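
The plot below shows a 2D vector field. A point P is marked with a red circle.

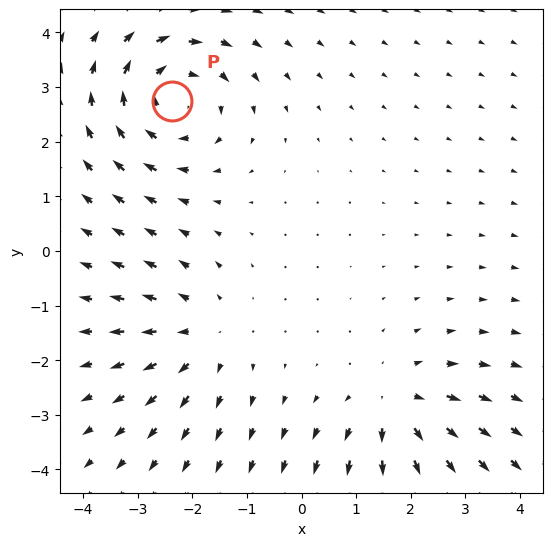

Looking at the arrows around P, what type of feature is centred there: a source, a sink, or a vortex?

At P (-2.4, 2.8) the arrows circulate clockwise. Divergence ≈0, curl about -3 — near-zero divergence with nonzero curl is a vortex.

vortex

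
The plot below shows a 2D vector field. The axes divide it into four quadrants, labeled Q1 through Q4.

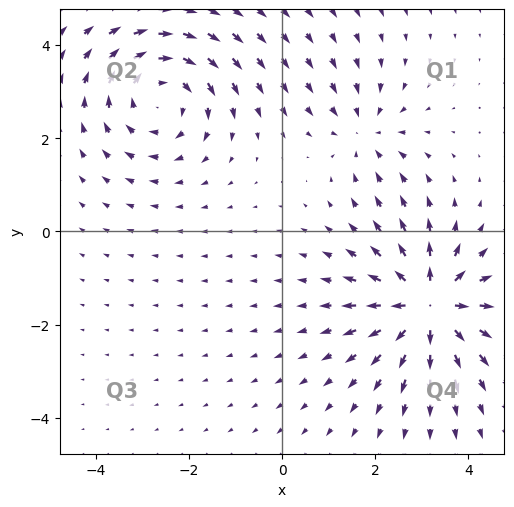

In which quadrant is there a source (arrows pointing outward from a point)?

The source sits at approximately (3.1, -1.6), which lies in quadrant Q4. The divergence there is about +7, positive as expected for a source.

Q4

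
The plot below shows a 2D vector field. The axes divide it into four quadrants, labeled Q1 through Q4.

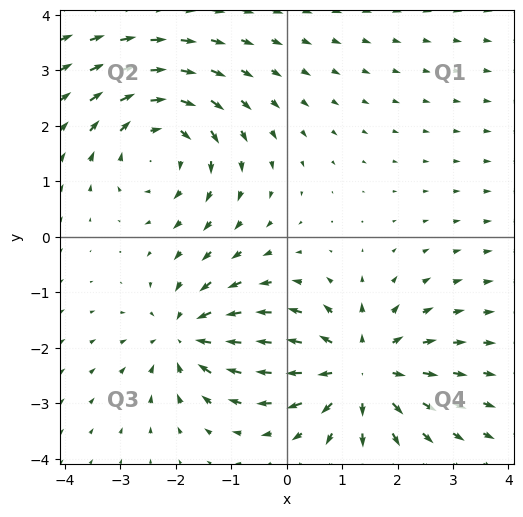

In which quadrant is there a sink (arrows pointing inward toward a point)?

The sink sits at approximately (-1.8, -1.8), which lies in quadrant Q3. The divergence there is about -4, negative as expected for a sink.

Q3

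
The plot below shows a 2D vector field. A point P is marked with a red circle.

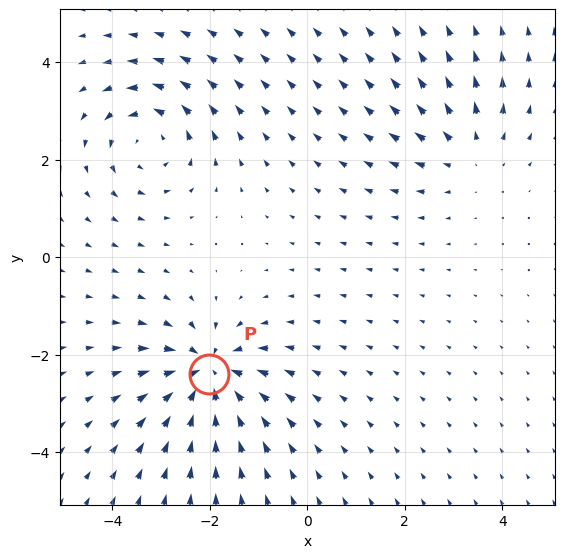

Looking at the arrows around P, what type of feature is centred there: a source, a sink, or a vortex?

At P (-2.0, -2.4) the arrows converge inward. Divergence about -6, curl ≈0 — negative divergence with near-zero curl is a sink.

sink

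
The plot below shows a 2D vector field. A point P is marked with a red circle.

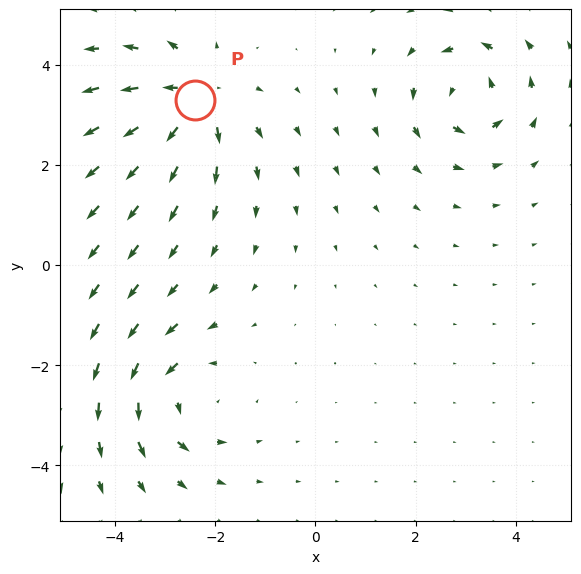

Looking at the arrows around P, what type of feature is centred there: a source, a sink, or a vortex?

At P (-2.4, 3.3) the arrows spread outward. Divergence about +5, curl ≈0 — positive divergence with near-zero curl is a source.

source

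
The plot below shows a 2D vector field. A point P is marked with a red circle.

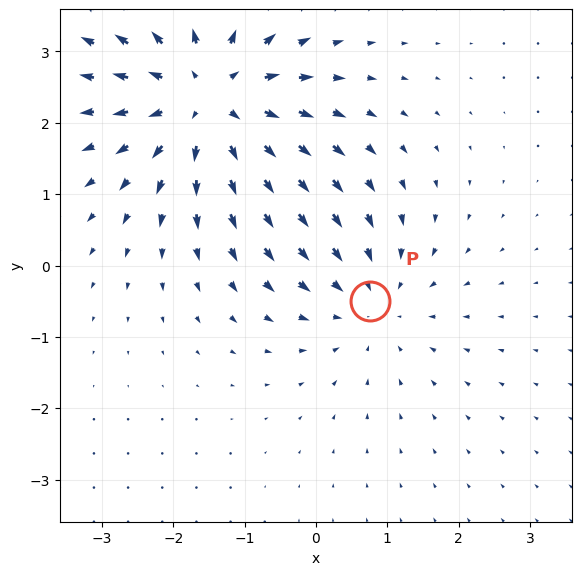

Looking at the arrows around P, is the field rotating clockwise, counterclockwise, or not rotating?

Near P at (0.8, -0.5) the arrows show no circulation. The curl there is ≈0.

not rotating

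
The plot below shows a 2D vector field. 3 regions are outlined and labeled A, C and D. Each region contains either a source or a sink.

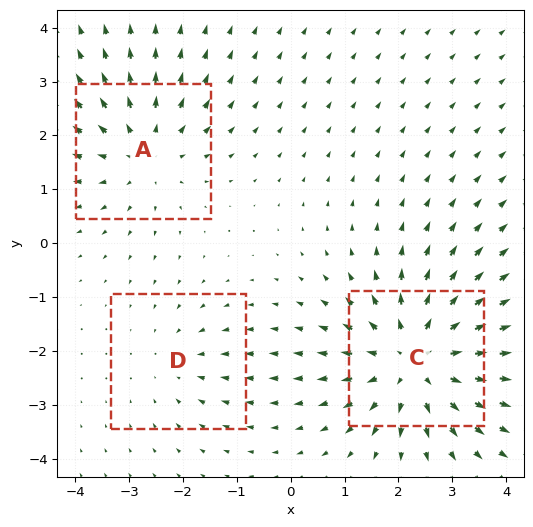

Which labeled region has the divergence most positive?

Divergence at each region's feature centre — A: about +3, C: about +4, D: about -2. Region C is most positive.

C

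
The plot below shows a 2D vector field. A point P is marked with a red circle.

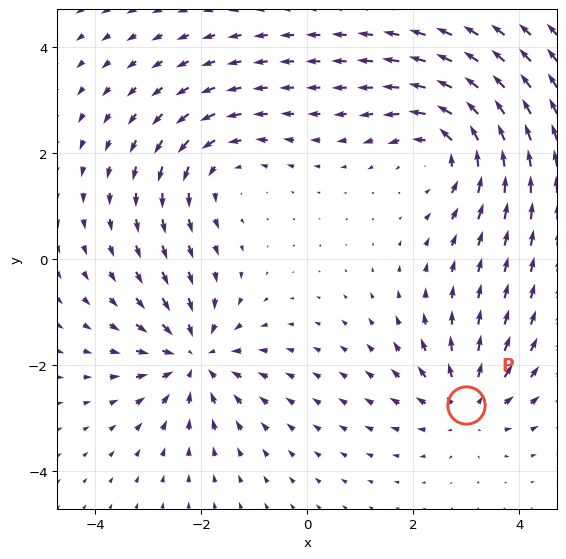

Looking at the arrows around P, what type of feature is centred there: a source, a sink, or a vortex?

source

At P (3.0, -2.8) the arrows spread outward. Divergence about +4, curl ≈0 — positive divergence with near-zero curl is a source.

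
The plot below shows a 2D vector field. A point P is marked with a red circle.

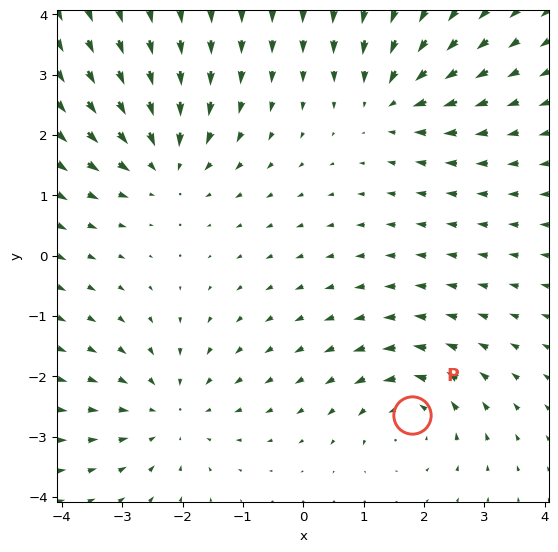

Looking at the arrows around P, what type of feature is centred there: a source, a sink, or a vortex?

At P (1.8, -2.6) the arrows circulate counterclockwise. Divergence ≈0, curl about +4 — near-zero divergence with nonzero curl is a vortex.

vortex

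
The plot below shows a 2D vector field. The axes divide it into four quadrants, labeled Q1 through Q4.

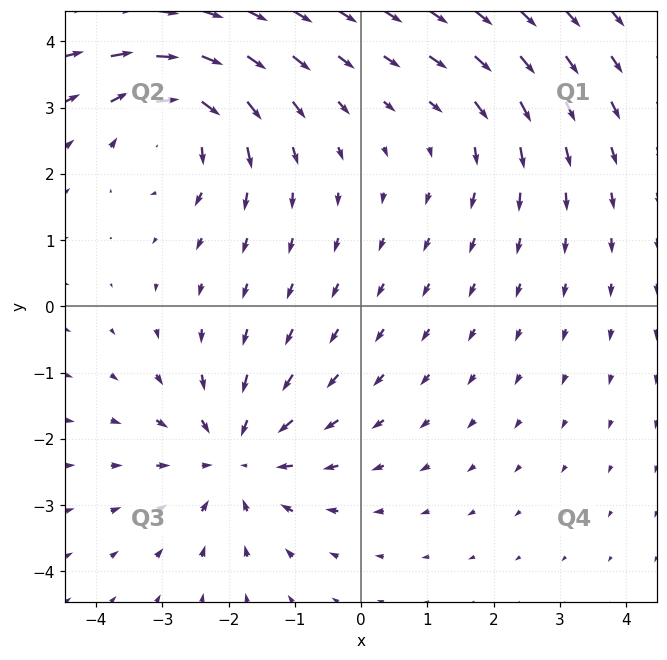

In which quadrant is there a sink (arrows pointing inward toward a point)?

Q3

The sink sits at approximately (-1.9, -2.3), which lies in quadrant Q3. The divergence there is about -4, negative as expected for a sink.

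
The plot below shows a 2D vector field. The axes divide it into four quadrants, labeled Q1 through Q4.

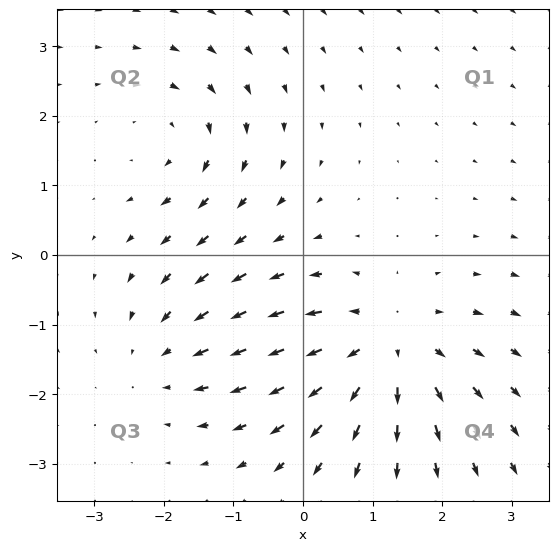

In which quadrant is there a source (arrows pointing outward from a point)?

The source sits at approximately (1.2, -1.3), which lies in quadrant Q4. The divergence there is about +4, positive as expected for a source.

Q4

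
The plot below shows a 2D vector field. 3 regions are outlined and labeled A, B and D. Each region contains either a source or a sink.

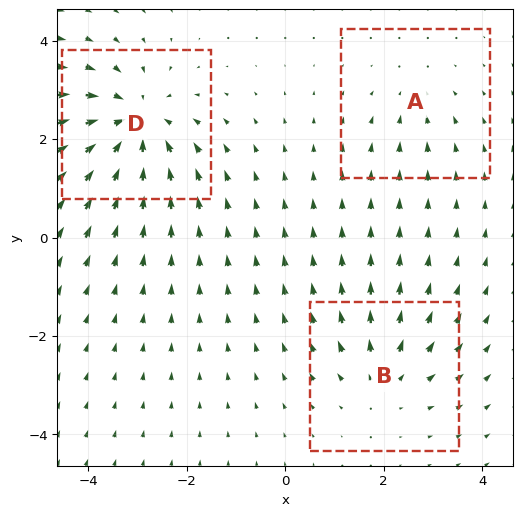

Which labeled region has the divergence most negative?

Divergence at each region's feature centre — A: about -2, B: about +3, D: about -5. Region D is most negative.

D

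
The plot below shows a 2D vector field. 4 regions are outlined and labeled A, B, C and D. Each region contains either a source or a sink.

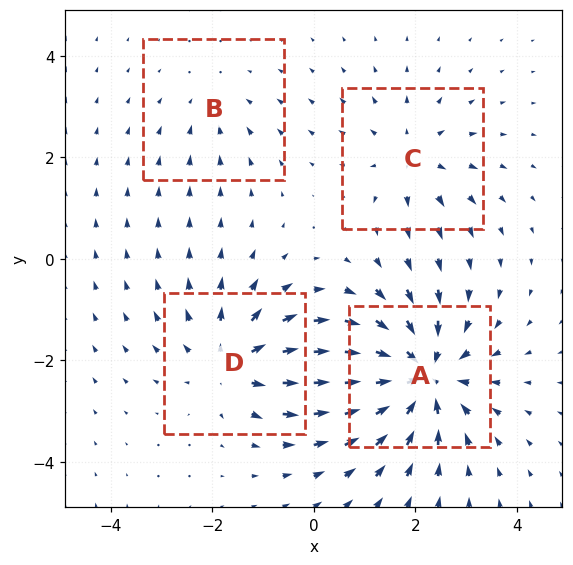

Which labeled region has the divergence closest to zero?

B

Divergence at each region's feature centre — A: about -7, B: about -2, C: about +3, D: about +5. Region B is closest to zero.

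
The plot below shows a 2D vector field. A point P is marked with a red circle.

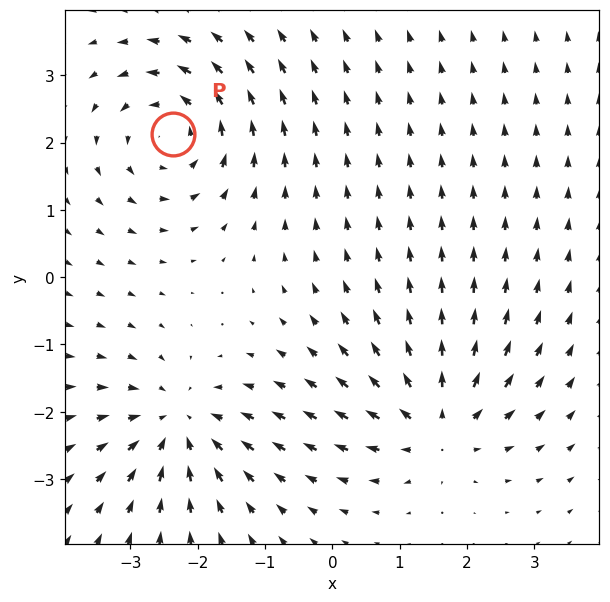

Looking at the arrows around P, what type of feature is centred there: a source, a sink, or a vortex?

vortex

At P (-2.4, 2.1) the arrows circulate counterclockwise. Divergence ≈0, curl about +5 — near-zero divergence with nonzero curl is a vortex.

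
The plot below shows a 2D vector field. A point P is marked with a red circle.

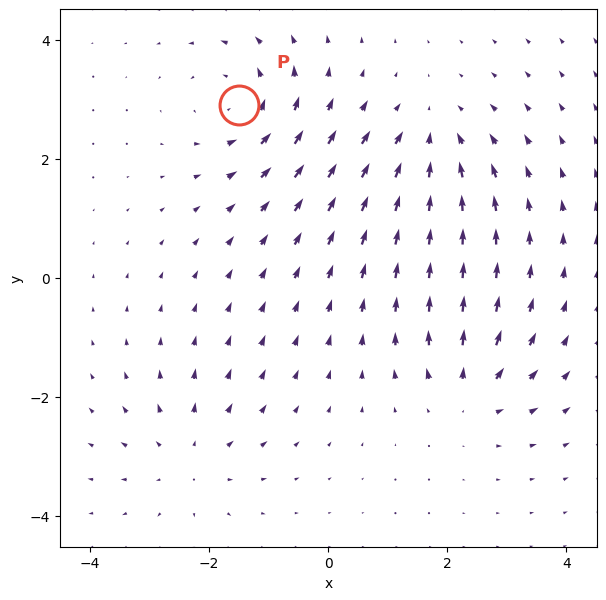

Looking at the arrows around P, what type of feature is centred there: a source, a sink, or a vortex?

At P (-1.5, 2.9) the arrows circulate counterclockwise. Divergence ≈0, curl about +5 — near-zero divergence with nonzero curl is a vortex.

vortex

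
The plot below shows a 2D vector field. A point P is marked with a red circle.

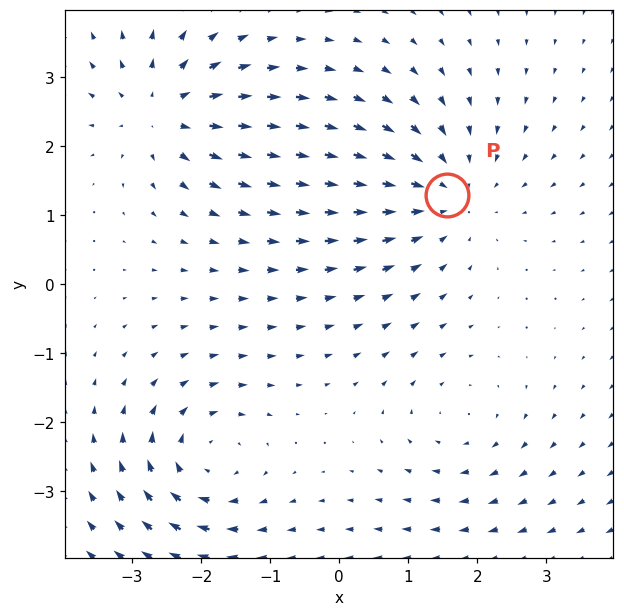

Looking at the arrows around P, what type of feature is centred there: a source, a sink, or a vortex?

At P (1.6, 1.3) the arrows converge inward. Divergence about -4, curl ≈0 — negative divergence with near-zero curl is a sink.

sink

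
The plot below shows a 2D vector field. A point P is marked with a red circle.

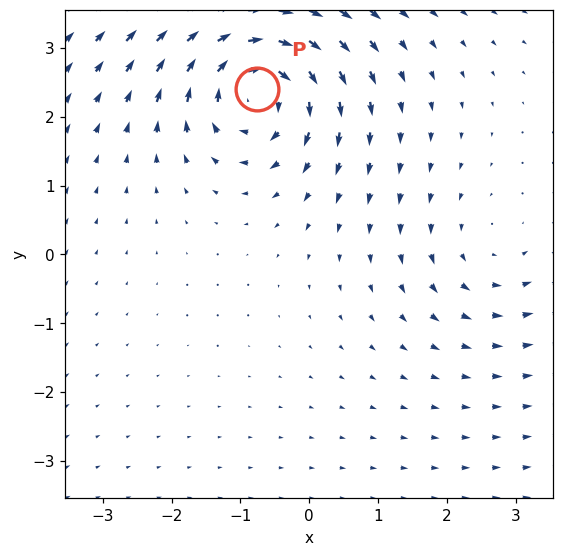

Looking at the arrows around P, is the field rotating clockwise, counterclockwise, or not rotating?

clockwise

Near P at (-0.8, 2.4) the arrows circulate clockwise. The curl (z-component) there is about -6; negative curl means clockwise rotation.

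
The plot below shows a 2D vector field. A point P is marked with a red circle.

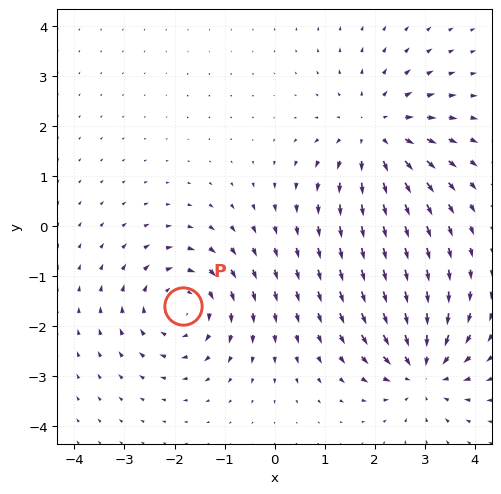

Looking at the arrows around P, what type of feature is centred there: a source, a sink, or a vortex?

vortex

At P (-1.8, -1.6) the arrows circulate clockwise. Divergence ≈0, curl about -4 — near-zero divergence with nonzero curl is a vortex.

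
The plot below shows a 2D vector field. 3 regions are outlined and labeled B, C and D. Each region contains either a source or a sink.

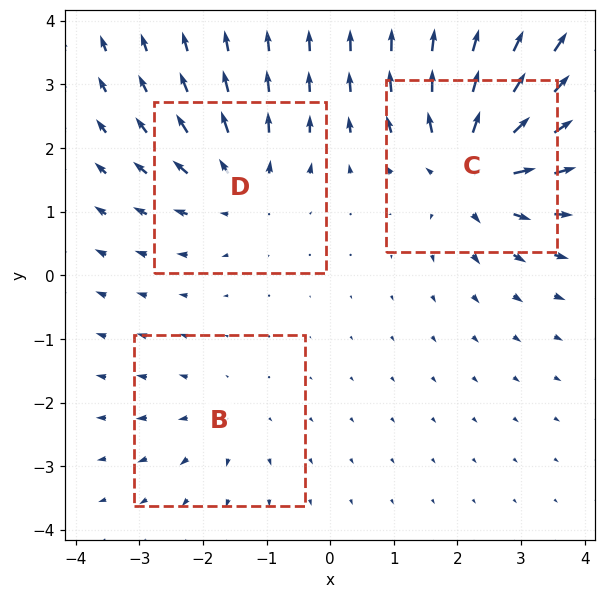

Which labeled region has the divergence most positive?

Divergence at each region's feature centre — B: about +2, C: about +5, D: about +3. Region C is most positive.

C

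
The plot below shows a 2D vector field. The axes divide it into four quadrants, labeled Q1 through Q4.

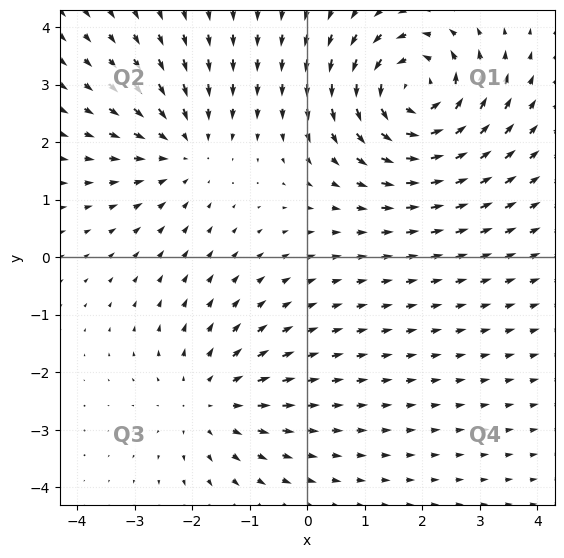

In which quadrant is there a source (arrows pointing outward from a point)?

The source sits at approximately (-1.7, -2.5), which lies in quadrant Q3. The divergence there is about +3, positive as expected for a source.

Q3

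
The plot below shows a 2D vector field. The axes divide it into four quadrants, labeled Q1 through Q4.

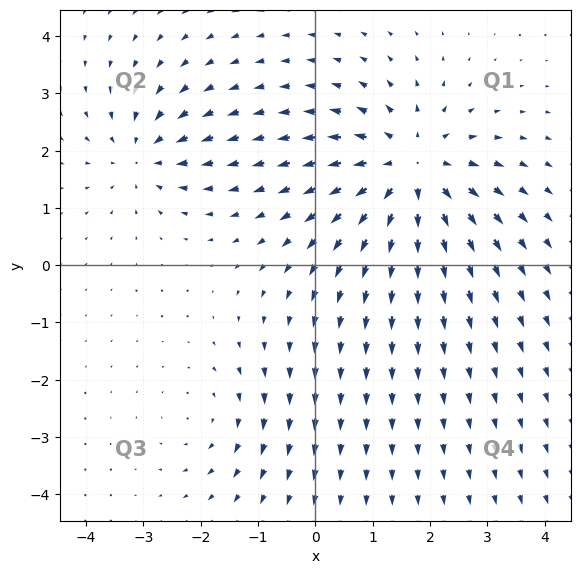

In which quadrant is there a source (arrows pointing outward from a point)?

Q1

The source sits at approximately (1.7, 1.7), which lies in quadrant Q1. The divergence there is about +5, positive as expected for a source.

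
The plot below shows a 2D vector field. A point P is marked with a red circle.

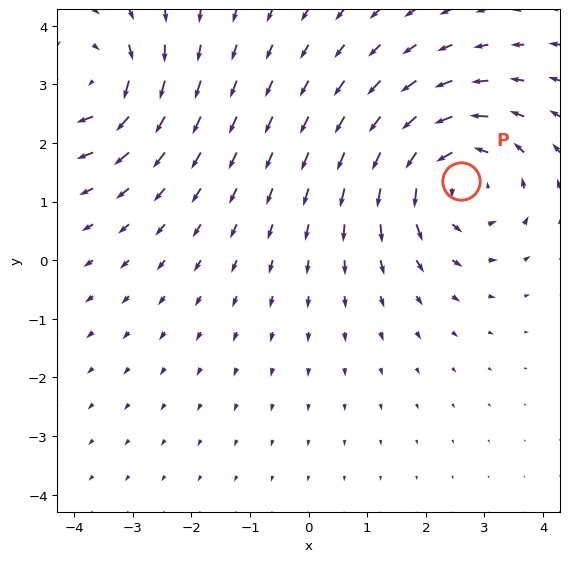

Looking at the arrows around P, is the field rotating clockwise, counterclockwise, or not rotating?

Near P at (2.6, 1.4) the arrows circulate counterclockwise. The curl (z-component) there is about +3; positive curl means counterclockwise rotation.

counterclockwise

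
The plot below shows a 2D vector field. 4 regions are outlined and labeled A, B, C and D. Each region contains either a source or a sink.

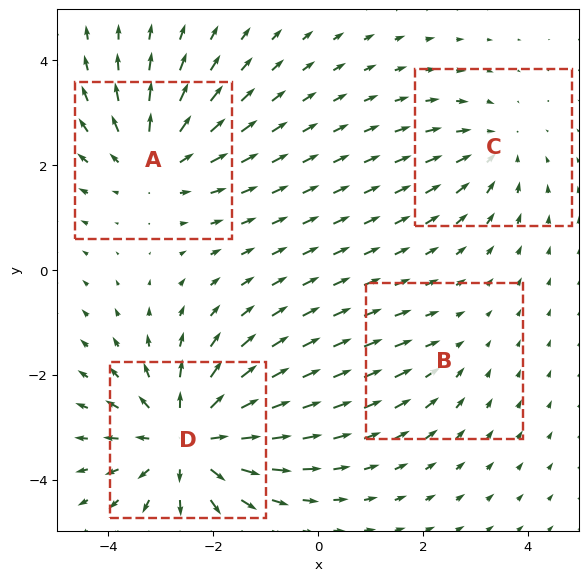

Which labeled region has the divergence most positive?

Divergence at each region's feature centre — A: about +4, B: about -2, C: about -3, D: about +6. Region D is most positive.

D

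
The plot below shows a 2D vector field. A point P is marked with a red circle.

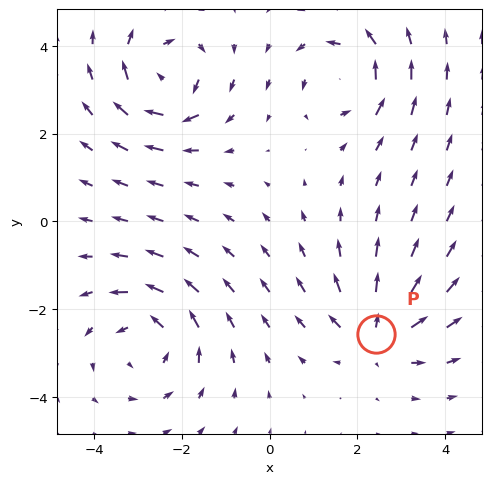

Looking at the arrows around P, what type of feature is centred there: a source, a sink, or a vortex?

At P (2.4, -2.6) the arrows spread outward. Divergence about +5, curl ≈0 — positive divergence with near-zero curl is a source.

source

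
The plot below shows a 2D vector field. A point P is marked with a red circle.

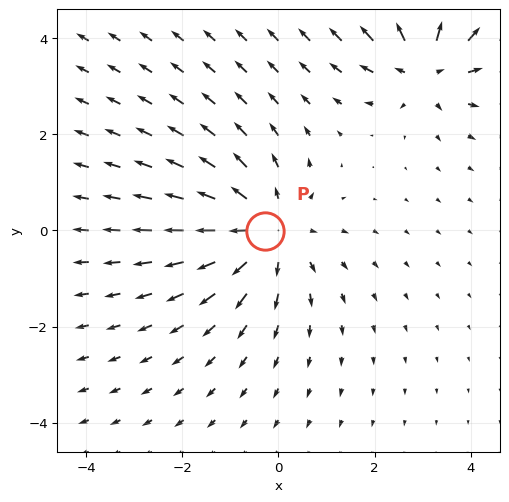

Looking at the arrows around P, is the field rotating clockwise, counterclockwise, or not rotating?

not rotating

Near P at (-0.3, -0.0) the arrows show no circulation. The curl there is ≈0.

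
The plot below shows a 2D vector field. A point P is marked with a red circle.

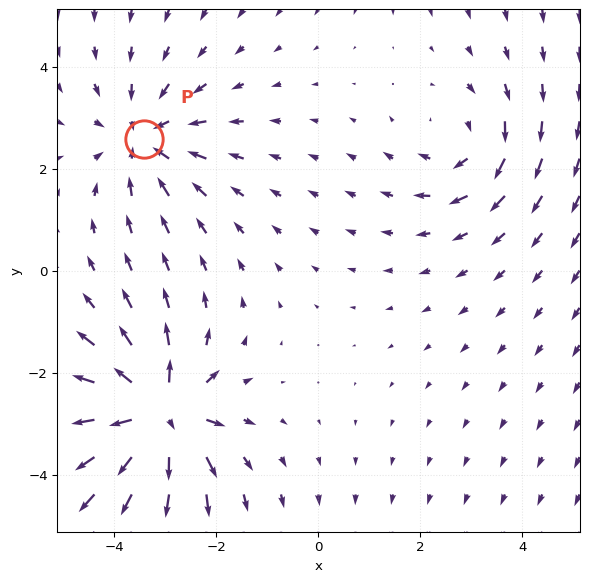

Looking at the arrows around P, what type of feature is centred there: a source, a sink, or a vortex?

sink

At P (-3.4, 2.6) the arrows converge inward. Divergence about -3, curl ≈0 — negative divergence with near-zero curl is a sink.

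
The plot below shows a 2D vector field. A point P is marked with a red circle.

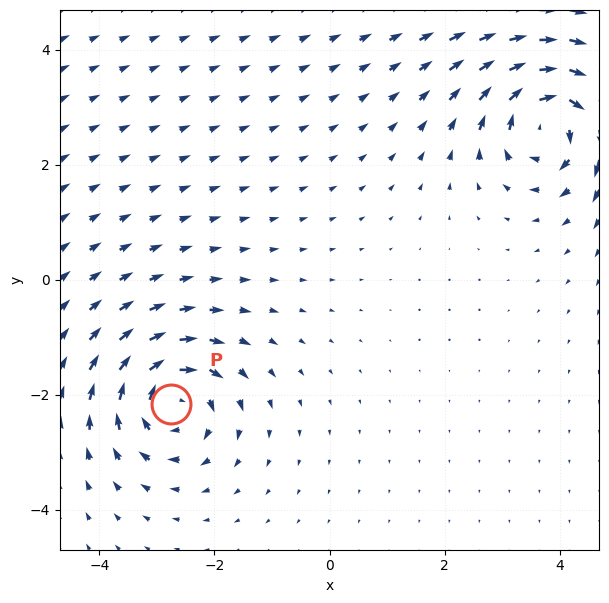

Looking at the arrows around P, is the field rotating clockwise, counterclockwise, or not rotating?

clockwise

Near P at (-2.7, -2.2) the arrows circulate clockwise. The curl (z-component) there is about -5; negative curl means clockwise rotation.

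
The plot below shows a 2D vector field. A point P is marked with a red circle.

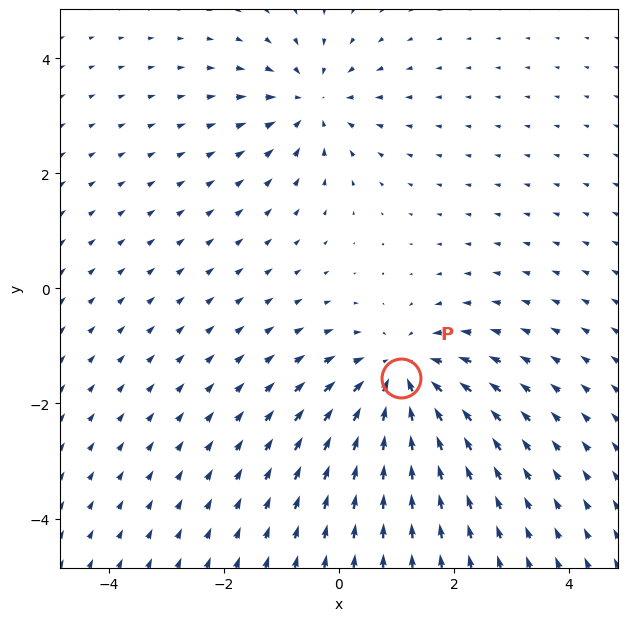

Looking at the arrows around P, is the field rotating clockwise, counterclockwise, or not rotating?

not rotating

Near P at (1.1, -1.6) the arrows show no circulation. The curl there is ≈0.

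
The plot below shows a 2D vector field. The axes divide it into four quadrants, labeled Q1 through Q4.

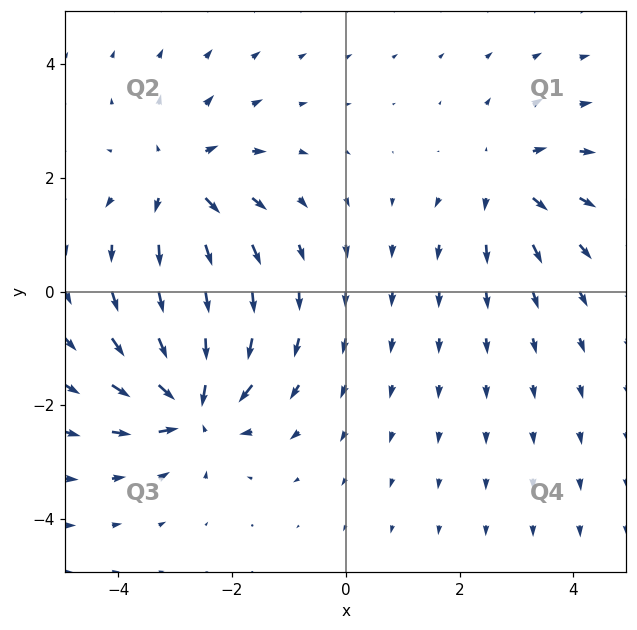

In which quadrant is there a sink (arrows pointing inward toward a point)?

Q3

The sink sits at approximately (-2.7, -2.0), which lies in quadrant Q3. The divergence there is about -7, negative as expected for a sink.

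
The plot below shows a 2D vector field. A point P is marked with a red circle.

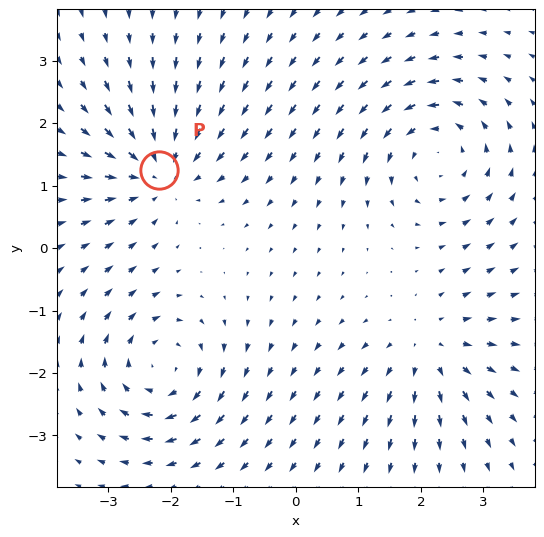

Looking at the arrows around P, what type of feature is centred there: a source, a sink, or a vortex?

At P (-2.2, 1.3) the arrows converge inward. Divergence about -4, curl ≈0 — negative divergence with near-zero curl is a sink.

sink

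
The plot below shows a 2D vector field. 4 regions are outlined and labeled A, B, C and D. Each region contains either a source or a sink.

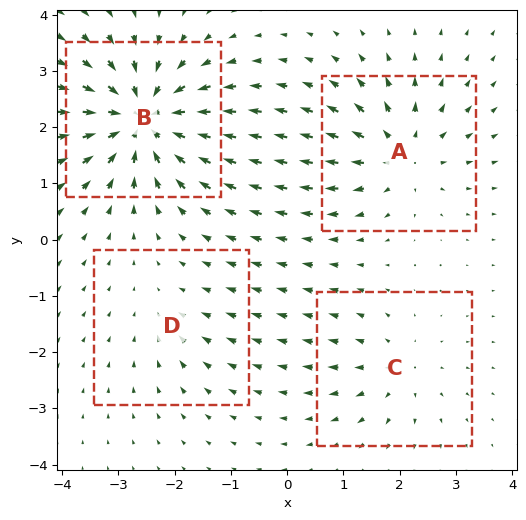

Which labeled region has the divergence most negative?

Divergence at each region's feature centre — A: about +5, B: about -8, C: about +3, D: about -2. Region B is most negative.

B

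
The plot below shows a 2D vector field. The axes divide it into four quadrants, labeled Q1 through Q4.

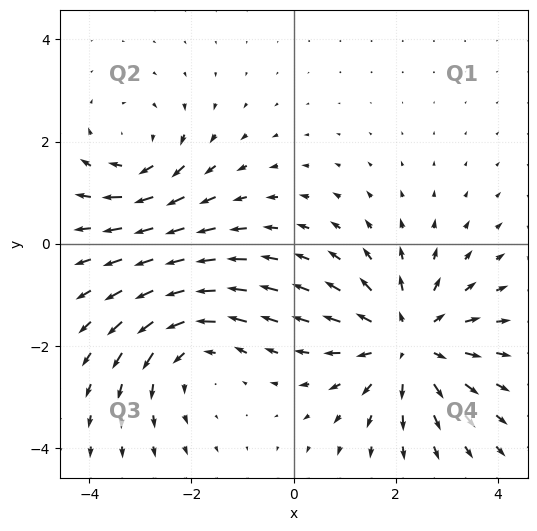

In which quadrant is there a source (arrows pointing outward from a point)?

Q4

The source sits at approximately (2.2, -1.9), which lies in quadrant Q4. The divergence there is about +4, positive as expected for a source.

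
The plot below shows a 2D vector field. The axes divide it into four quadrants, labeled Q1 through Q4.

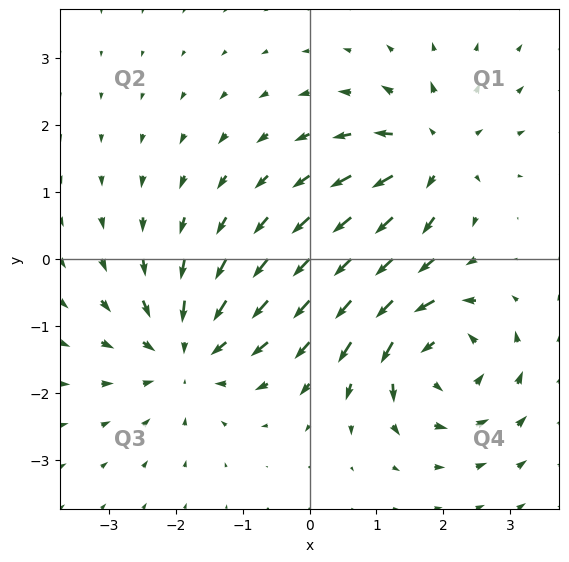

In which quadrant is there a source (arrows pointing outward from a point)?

The source sits at approximately (1.8, 1.6), which lies in quadrant Q1. The divergence there is about +5, positive as expected for a source.

Q1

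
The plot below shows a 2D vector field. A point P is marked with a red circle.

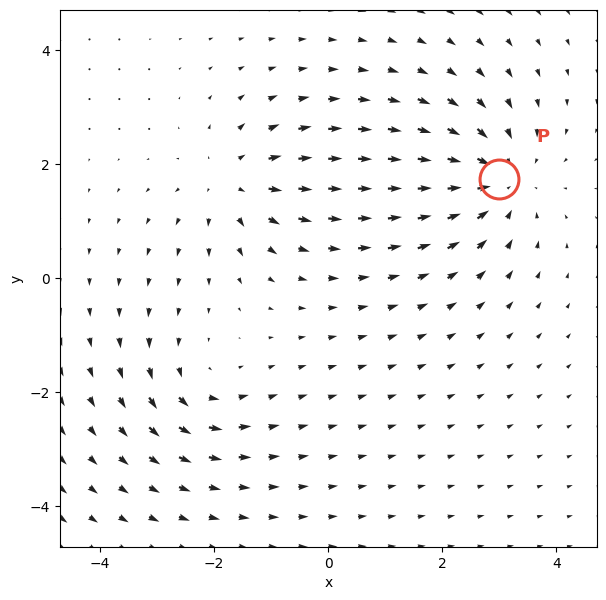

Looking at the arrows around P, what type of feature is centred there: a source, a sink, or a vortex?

At P (3.0, 1.7) the arrows converge inward. Divergence about -4, curl ≈0 — negative divergence with near-zero curl is a sink.

sink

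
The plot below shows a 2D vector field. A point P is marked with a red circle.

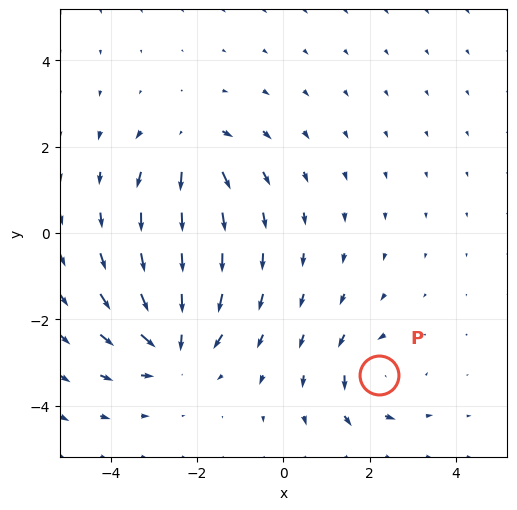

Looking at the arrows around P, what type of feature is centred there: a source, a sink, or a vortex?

At P (2.2, -3.3) the arrows circulate counterclockwise. Divergence ≈0, curl about +4 — near-zero divergence with nonzero curl is a vortex.

vortex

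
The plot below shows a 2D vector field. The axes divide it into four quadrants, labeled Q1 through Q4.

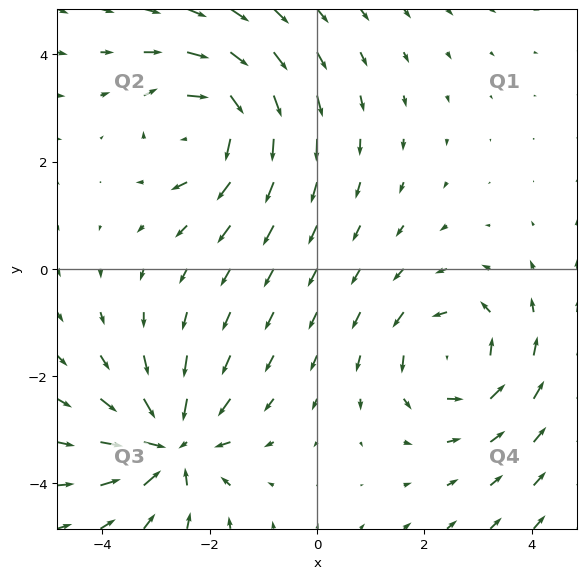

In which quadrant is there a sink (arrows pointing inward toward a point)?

Q3

The sink sits at approximately (-2.7, -3.3), which lies in quadrant Q3. The divergence there is about -5, negative as expected for a sink.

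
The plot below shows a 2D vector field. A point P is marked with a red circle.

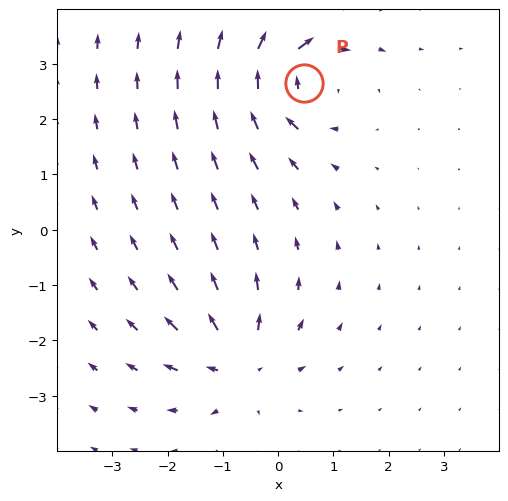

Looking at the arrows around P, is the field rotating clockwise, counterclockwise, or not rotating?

clockwise

Near P at (0.5, 2.6) the arrows circulate clockwise. The curl (z-component) there is about -6; negative curl means clockwise rotation.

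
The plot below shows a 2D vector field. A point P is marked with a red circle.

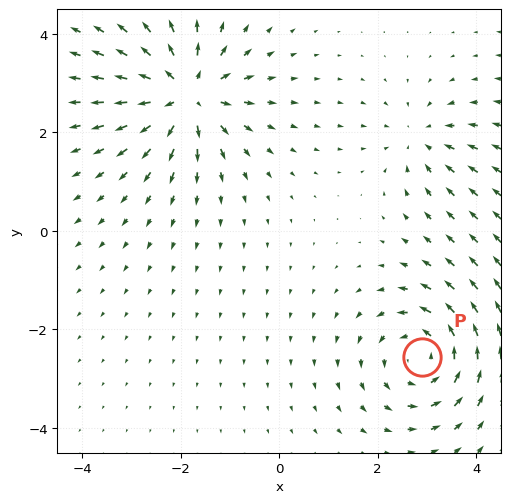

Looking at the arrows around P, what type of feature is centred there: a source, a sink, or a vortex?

vortex

At P (2.9, -2.6) the arrows circulate counterclockwise. Divergence ≈0, curl about +4 — near-zero divergence with nonzero curl is a vortex.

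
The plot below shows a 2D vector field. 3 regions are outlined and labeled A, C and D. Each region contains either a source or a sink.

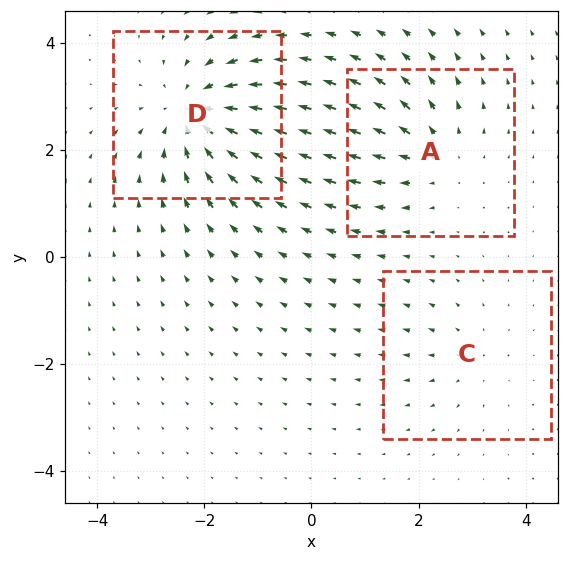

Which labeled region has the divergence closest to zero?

C

Divergence at each region's feature centre — A: about +3, C: about +2, D: about -5. Region C is closest to zero.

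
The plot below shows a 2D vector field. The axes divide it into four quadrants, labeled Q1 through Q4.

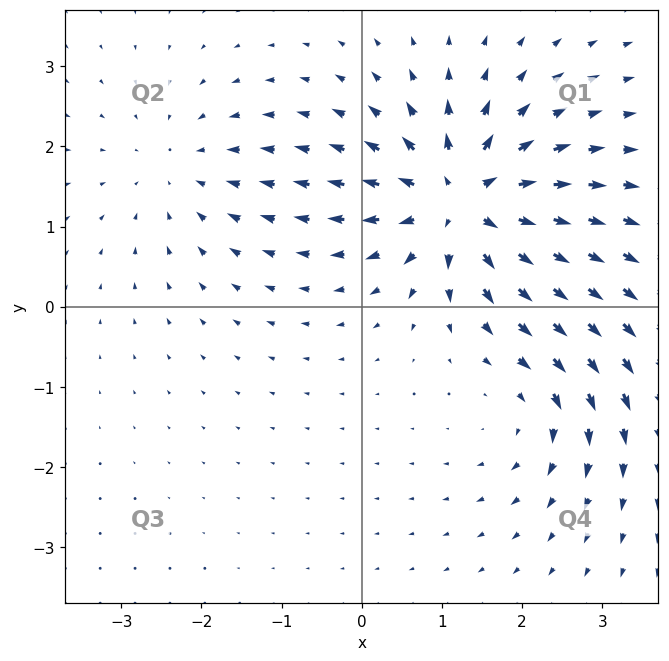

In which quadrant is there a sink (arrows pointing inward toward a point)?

The sink sits at approximately (-2.3, 1.7), which lies in quadrant Q2. The divergence there is about -2, negative as expected for a sink.

Q2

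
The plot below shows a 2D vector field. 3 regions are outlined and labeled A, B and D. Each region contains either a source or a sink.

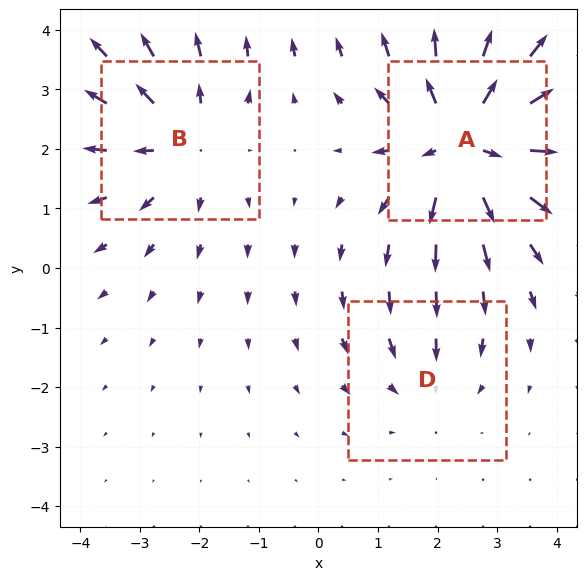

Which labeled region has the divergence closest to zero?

Divergence at each region's feature centre — A: about +4, B: about +3, D: about -2. Region D is closest to zero.

D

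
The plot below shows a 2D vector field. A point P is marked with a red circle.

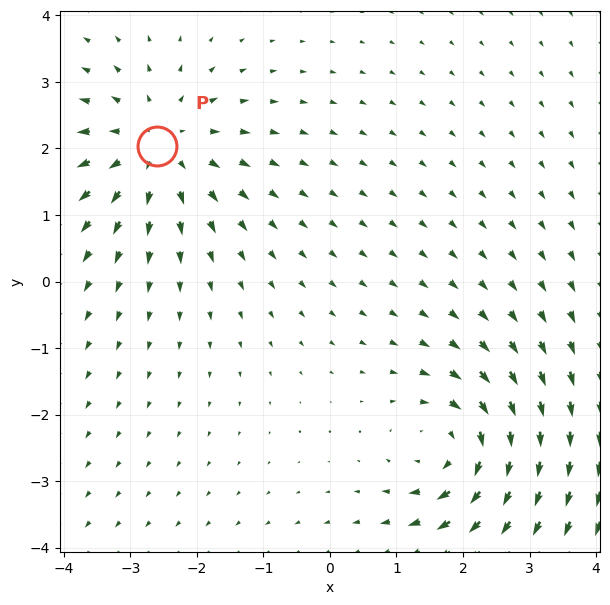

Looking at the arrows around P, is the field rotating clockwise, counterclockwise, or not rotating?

not rotating

Near P at (-2.6, 2.0) the arrows show no circulation. The curl there is ≈0.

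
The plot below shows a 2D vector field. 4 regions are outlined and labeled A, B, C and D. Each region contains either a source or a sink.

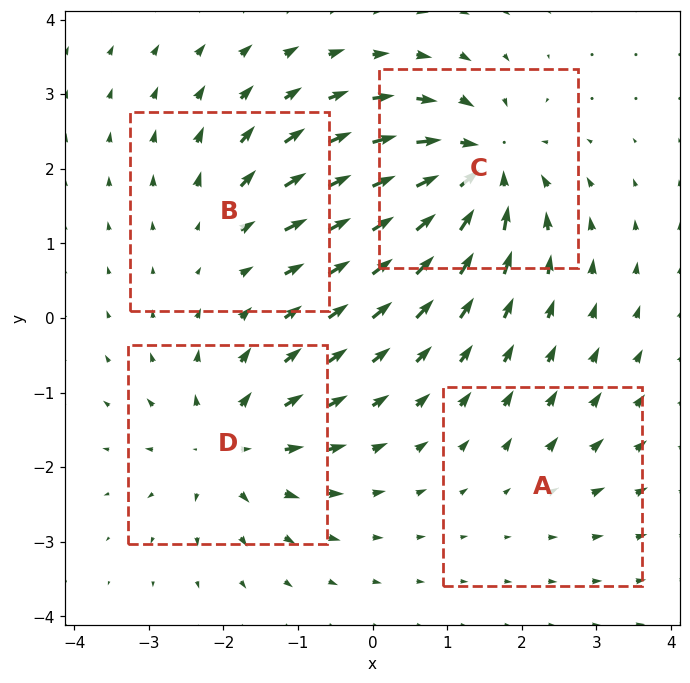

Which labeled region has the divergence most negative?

Divergence at each region's feature centre — A: about +2, B: about +4, C: about -8, D: about +6. Region C is most negative.

C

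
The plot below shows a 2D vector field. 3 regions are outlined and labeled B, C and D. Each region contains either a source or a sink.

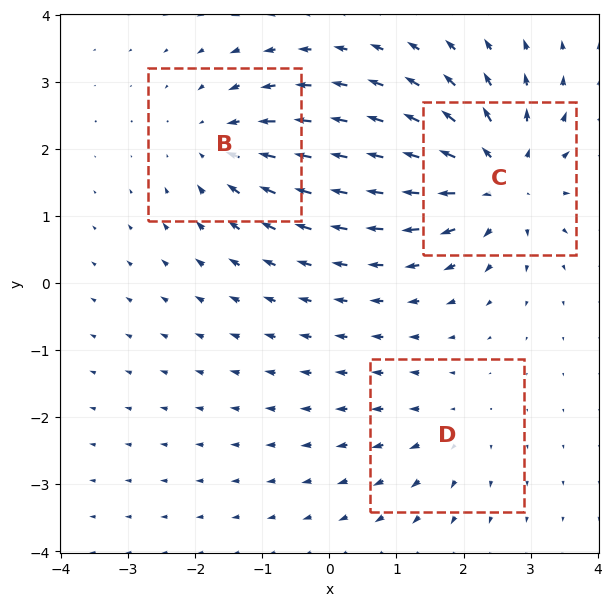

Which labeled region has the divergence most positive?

Divergence at each region's feature centre — B: about -3, C: about +5, D: about +2. Region C is most positive.

C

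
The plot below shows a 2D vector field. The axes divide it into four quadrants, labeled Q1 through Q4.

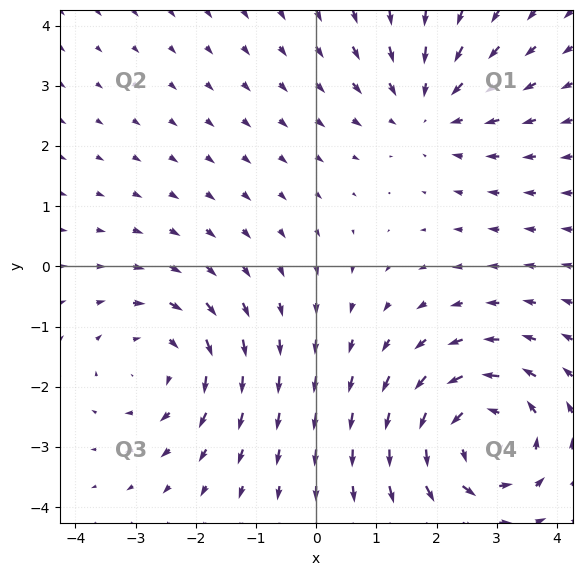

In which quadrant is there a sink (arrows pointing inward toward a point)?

Q1

The sink sits at approximately (1.9, 2.6), which lies in quadrant Q1. The divergence there is about -3, negative as expected for a sink.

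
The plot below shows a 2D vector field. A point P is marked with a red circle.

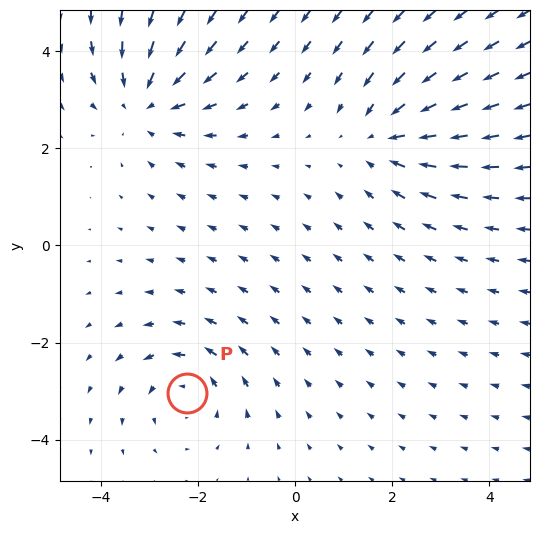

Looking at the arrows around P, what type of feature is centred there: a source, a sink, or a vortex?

At P (-2.2, -3.0) the arrows circulate counterclockwise. Divergence ≈0, curl about +3 — near-zero divergence with nonzero curl is a vortex.

vortex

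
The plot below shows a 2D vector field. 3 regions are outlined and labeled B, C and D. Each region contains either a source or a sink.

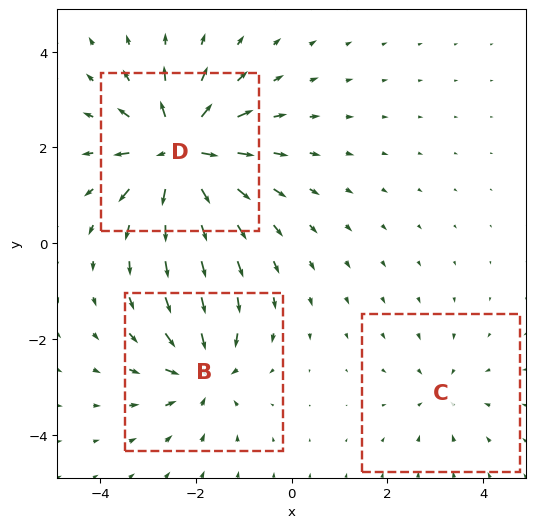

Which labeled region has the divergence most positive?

Divergence at each region's feature centre — B: about -4, C: about -2, D: about +6. Region D is most positive.

D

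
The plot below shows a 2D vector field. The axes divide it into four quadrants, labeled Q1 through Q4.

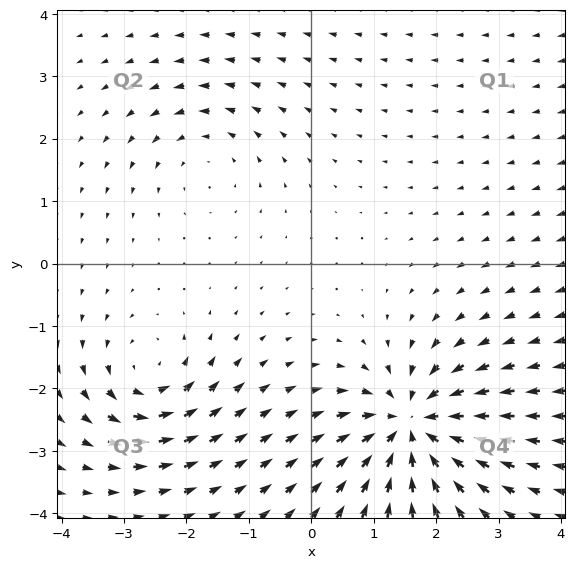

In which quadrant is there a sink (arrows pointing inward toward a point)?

The sink sits at approximately (1.6, -2.6), which lies in quadrant Q4. The divergence there is about -6, negative as expected for a sink.

Q4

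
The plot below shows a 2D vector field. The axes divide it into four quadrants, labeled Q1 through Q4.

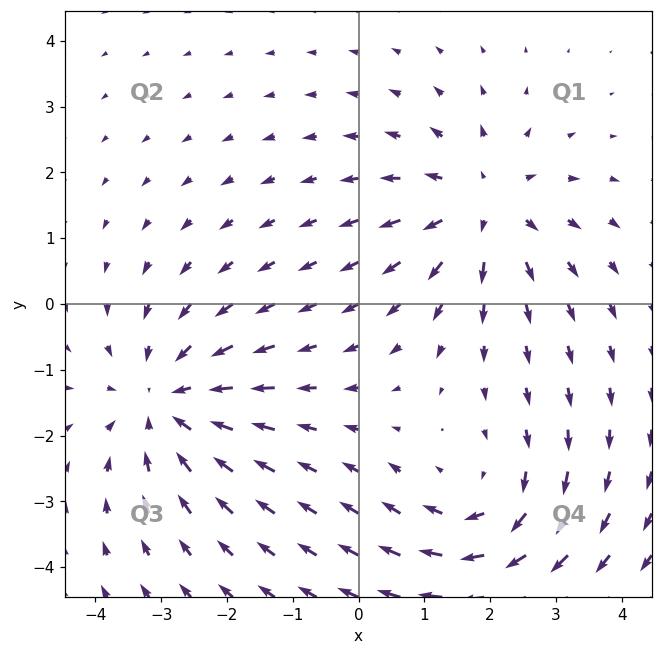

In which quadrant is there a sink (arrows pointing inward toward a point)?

Q3

The sink sits at approximately (-2.9, -1.5), which lies in quadrant Q3. The divergence there is about -3, negative as expected for a sink.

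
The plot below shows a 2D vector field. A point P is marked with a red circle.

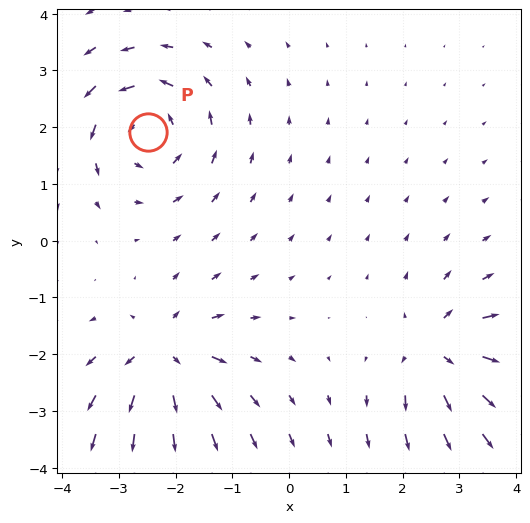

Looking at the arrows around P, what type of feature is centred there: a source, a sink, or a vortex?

vortex

At P (-2.5, 1.9) the arrows circulate counterclockwise. Divergence ≈0, curl about +4 — near-zero divergence with nonzero curl is a vortex.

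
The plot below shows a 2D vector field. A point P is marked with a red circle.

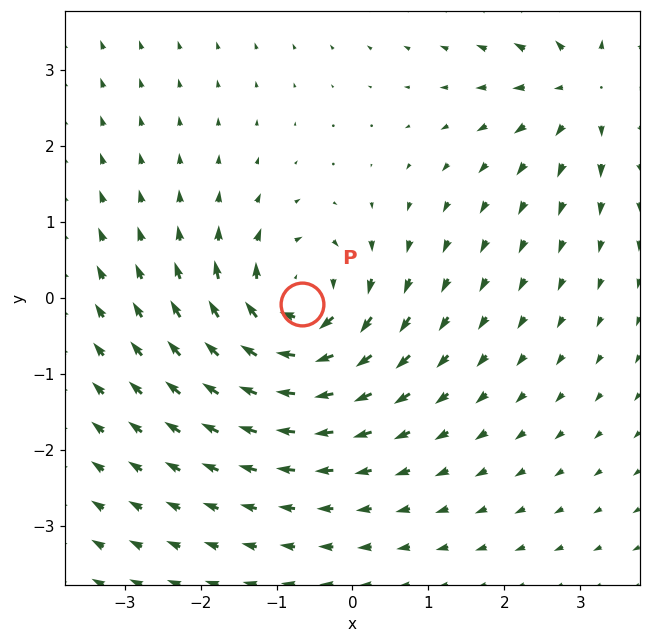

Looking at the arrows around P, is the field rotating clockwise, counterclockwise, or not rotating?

Near P at (-0.7, -0.1) the arrows circulate clockwise. The curl (z-component) there is about -6; negative curl means clockwise rotation.

clockwise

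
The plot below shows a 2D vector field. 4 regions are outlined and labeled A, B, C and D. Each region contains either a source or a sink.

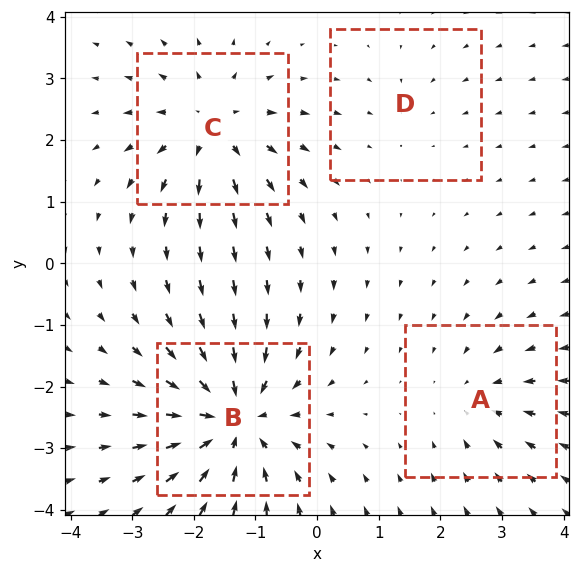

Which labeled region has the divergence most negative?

B

Divergence at each region's feature centre — A: about -3, B: about -7, C: about +5, D: about -2. Region B is most negative.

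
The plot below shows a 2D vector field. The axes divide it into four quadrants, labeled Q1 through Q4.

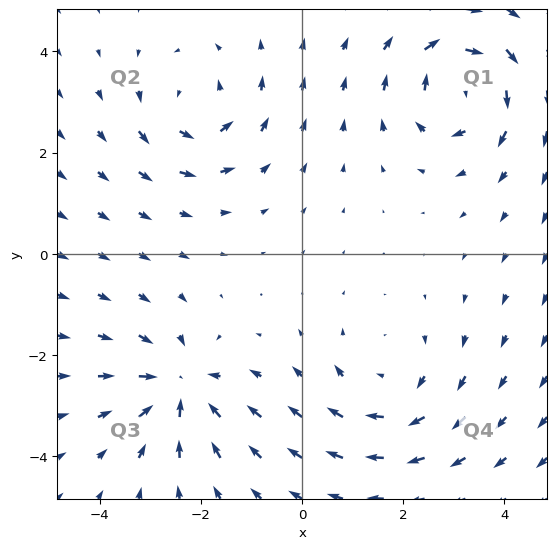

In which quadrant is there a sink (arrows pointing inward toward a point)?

Q3

The sink sits at approximately (-2.4, -2.6), which lies in quadrant Q3. The divergence there is about -5, negative as expected for a sink.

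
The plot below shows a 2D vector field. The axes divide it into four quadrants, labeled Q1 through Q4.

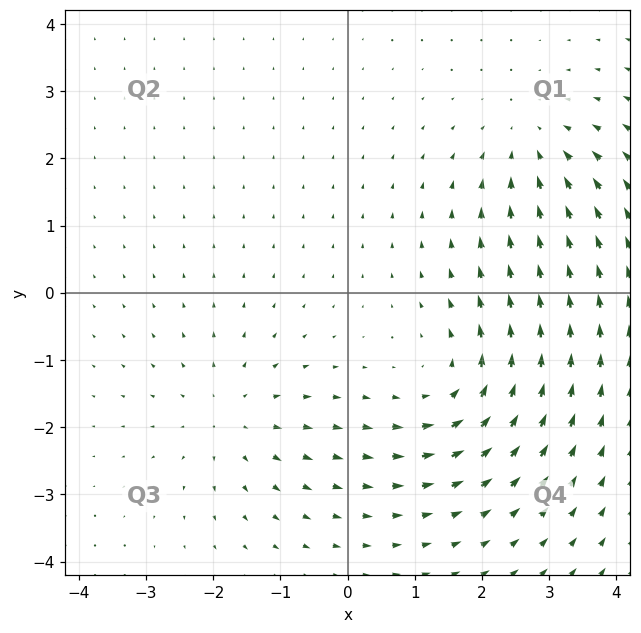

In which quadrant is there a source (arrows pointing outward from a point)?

The source sits at approximately (-1.7, -1.9), which lies in quadrant Q3. The divergence there is about +3, positive as expected for a source.

Q3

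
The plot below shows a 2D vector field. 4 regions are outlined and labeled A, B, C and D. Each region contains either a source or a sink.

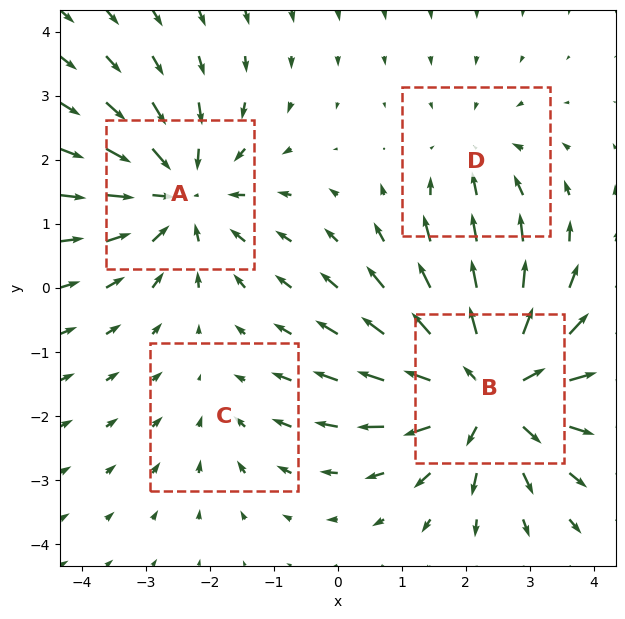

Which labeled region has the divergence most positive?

B

Divergence at each region's feature centre — A: about -5, B: about +6, C: about -2, D: about -3. Region B is most positive.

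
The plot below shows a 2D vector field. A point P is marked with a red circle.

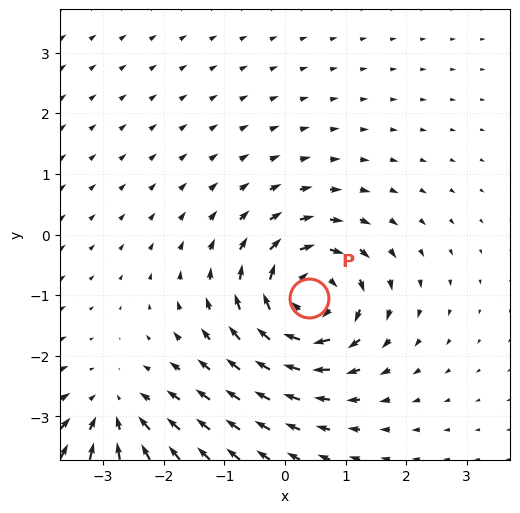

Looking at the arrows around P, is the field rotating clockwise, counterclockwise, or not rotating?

clockwise

Near P at (0.4, -1.0) the arrows circulate clockwise. The curl (z-component) there is about -5; negative curl means clockwise rotation.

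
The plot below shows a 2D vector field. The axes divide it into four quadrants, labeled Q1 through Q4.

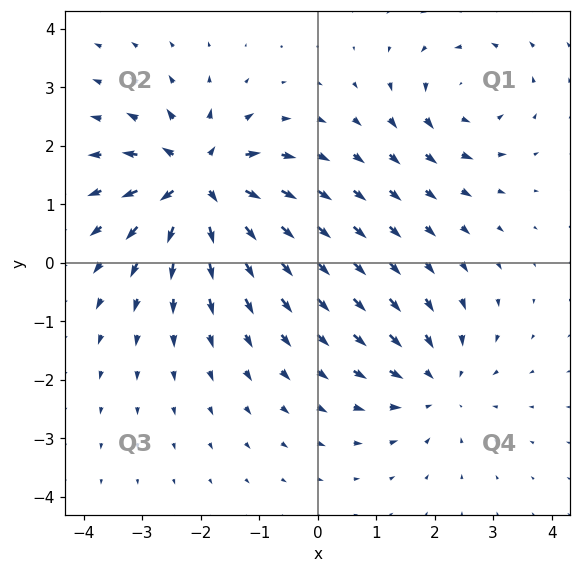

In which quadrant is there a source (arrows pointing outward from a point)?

Q2

The source sits at approximately (-2.0, 1.4), which lies in quadrant Q2. The divergence there is about +6, positive as expected for a source.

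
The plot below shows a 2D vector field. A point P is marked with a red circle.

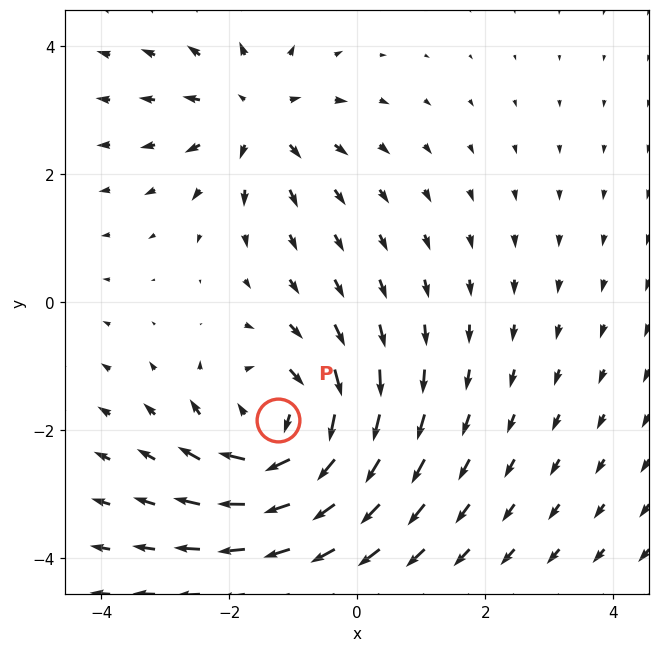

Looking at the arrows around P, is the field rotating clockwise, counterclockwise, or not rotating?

clockwise

Near P at (-1.2, -1.8) the arrows circulate clockwise. The curl (z-component) there is about -5; negative curl means clockwise rotation.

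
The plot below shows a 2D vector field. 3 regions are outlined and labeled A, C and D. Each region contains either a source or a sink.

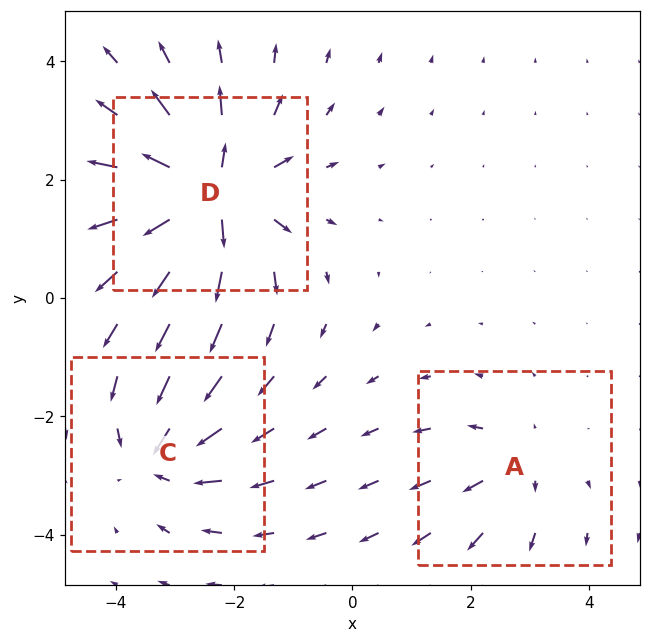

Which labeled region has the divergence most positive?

D

Divergence at each region's feature centre — A: about +3, C: about -4, D: about +6. Region D is most positive.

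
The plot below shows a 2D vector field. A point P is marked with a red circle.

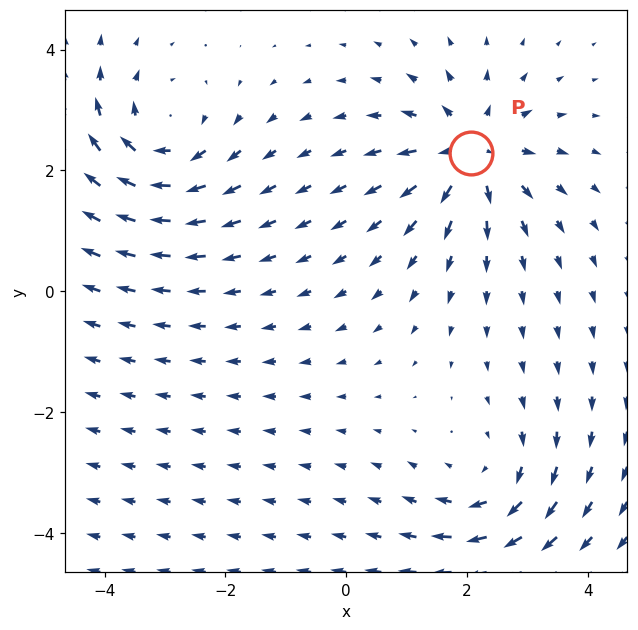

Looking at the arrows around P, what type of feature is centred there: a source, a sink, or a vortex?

At P (2.1, 2.3) the arrows spread outward. Divergence about +6, curl ≈0 — positive divergence with near-zero curl is a source.

source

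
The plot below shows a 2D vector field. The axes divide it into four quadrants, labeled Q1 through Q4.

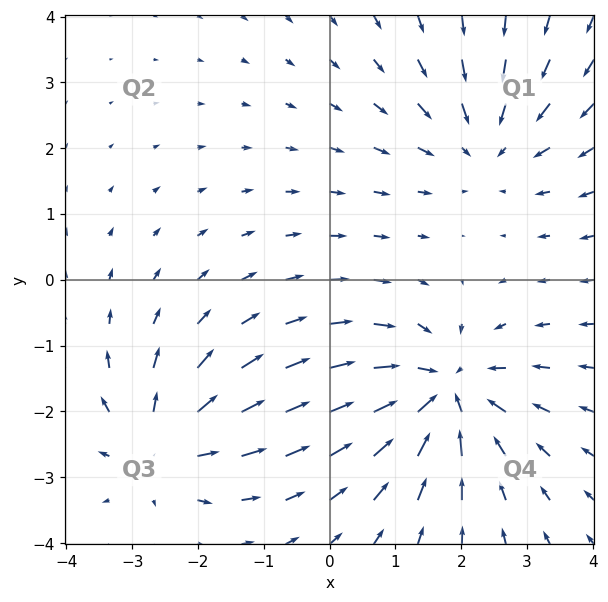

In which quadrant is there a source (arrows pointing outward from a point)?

Q3

The source sits at approximately (-2.6, -2.5), which lies in quadrant Q3. The divergence there is about +4, positive as expected for a source.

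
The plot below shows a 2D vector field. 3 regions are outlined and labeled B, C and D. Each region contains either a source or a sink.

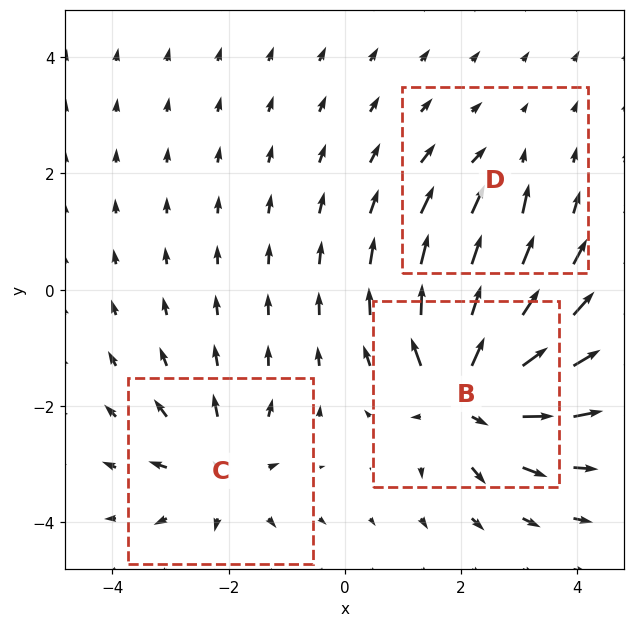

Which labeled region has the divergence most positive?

B

Divergence at each region's feature centre — B: about +6, C: about +4, D: about -2. Region B is most positive.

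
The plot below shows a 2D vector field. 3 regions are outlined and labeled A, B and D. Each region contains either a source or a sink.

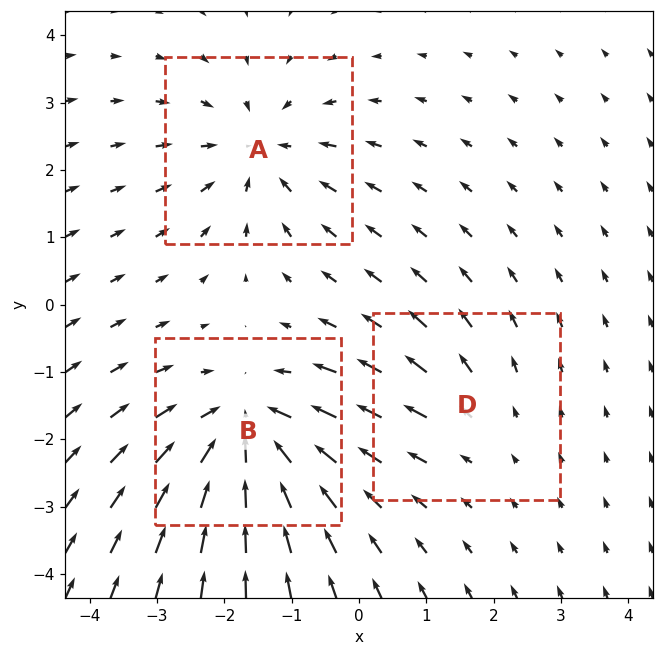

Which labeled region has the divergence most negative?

B

Divergence at each region's feature centre — A: about -3, B: about -5, D: about +2. Region B is most negative.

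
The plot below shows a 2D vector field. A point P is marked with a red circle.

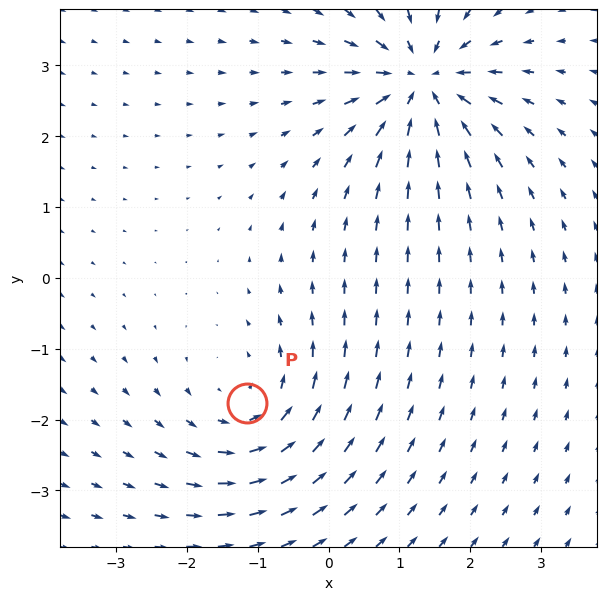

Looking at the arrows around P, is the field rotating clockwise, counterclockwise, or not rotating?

Near P at (-1.2, -1.8) the arrows circulate counterclockwise. The curl (z-component) there is about +4; positive curl means counterclockwise rotation.

counterclockwise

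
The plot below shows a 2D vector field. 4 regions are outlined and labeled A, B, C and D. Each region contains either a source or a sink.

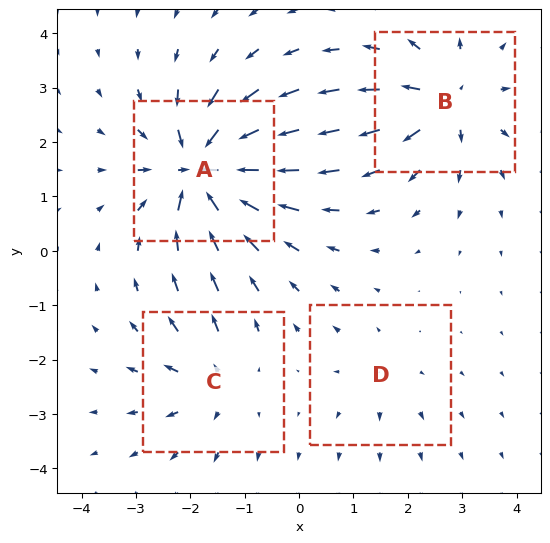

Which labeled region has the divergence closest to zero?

D

Divergence at each region's feature centre — A: about -9, B: about +6, C: about +4, D: about +2. Region D is closest to zero.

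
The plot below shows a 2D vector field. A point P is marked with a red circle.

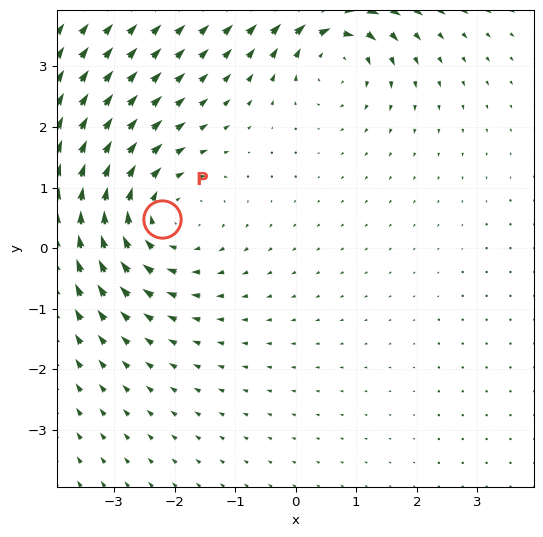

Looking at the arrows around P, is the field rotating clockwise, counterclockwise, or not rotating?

clockwise

Near P at (-2.2, 0.5) the arrows circulate clockwise. The curl (z-component) there is about -4; negative curl means clockwise rotation.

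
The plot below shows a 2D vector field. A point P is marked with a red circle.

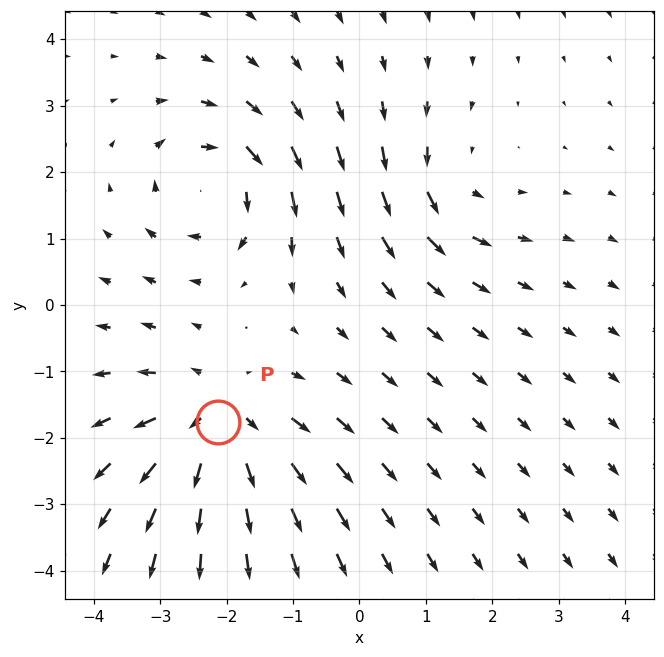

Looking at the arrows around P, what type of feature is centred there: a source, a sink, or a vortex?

At P (-2.1, -1.8) the arrows spread outward. Divergence about +5, curl ≈0 — positive divergence with near-zero curl is a source.

source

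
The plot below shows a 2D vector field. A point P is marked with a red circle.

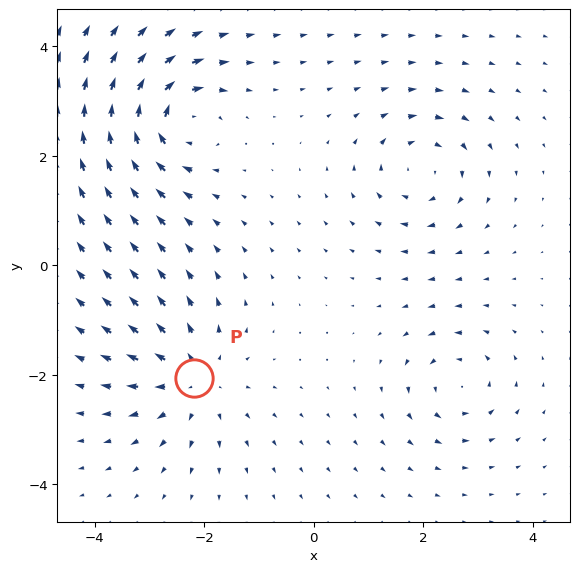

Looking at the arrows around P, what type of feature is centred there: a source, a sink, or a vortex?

At P (-2.2, -2.1) the arrows spread outward. Divergence about +5, curl ≈0 — positive divergence with near-zero curl is a source.

source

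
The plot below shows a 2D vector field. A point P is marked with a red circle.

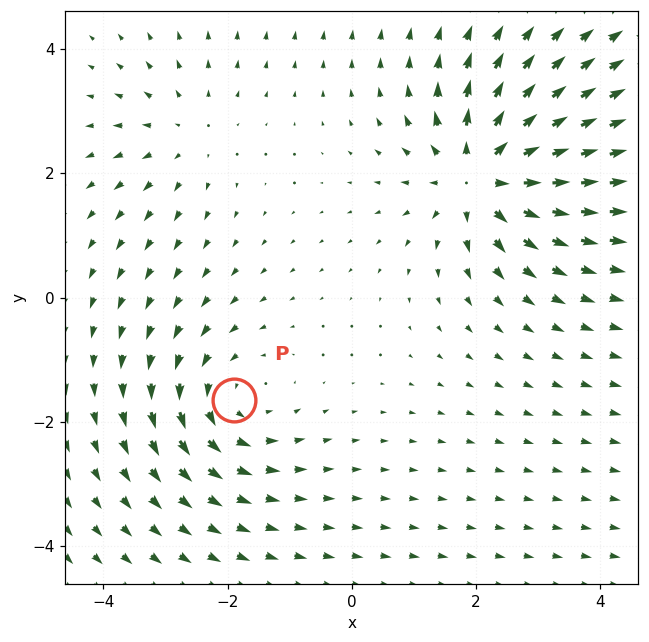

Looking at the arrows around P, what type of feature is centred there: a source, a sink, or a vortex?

vortex

At P (-1.9, -1.6) the arrows circulate counterclockwise. Divergence ≈0, curl about +3 — near-zero divergence with nonzero curl is a vortex.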